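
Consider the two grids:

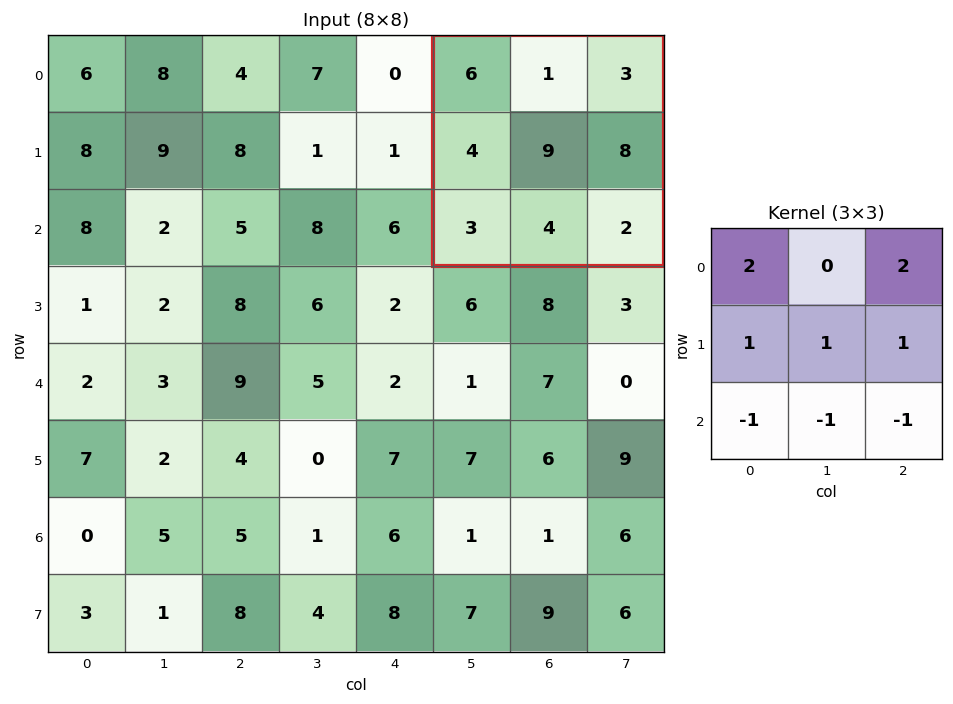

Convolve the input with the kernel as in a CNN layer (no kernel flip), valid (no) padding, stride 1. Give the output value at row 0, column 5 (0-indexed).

30

The receptive field on the input at this output position is [6 1 3 / 4 9 8 / 3 4 2]. Elementwise product with the kernel and sum: 6·2 + 3·2 + 4·1 + 9·1 + 8·1 + 3·-1 + 4·-1 + 2·-1.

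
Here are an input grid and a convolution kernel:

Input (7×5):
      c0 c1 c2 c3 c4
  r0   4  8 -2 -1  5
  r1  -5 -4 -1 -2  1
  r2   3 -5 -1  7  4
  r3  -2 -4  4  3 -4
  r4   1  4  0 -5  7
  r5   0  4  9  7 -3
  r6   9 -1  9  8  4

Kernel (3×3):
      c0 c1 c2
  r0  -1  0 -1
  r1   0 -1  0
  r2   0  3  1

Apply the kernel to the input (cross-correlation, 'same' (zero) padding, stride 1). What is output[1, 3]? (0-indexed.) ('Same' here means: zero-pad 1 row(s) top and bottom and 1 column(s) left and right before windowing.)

24

The receptive field on the zero-padded input at this output position is [-2 -1 5 / -1 -2 1 / -1 7 4]. Elementwise product with the kernel and sum: -2·-1 + 5·-1 + -2·-1 + 7·3 + 4·1.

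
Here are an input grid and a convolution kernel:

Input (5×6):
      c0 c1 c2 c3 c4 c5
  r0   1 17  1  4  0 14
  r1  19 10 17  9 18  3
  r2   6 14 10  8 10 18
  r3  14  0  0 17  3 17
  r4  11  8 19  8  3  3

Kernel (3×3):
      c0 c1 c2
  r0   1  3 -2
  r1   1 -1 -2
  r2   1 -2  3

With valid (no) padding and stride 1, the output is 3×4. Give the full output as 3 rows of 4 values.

33 5 9 3
1 82 -35 81
94 -12 3 -7

Output[0,0]: The receptive field on the input at this output position is [1 17 1 / 19 10 17 / 6 14 10]. Elementwise product with the kernel and sum: 1·1 + 17·3 + 1·-2 + 19·1 + 10·-1 + 17·-2 + 6·1 + 14·-2 + 10·3.
Output[0,1]: The receptive field on the input at this output position is [17 1 4 / 10 17 9 / 14 10 8]. Elementwise product with the kernel and sum: 17·1 + 1·3 + 4·-2 + 10·1 + 17·-1 + 9·-2 + 14·1 + 10·-2 + 8·3.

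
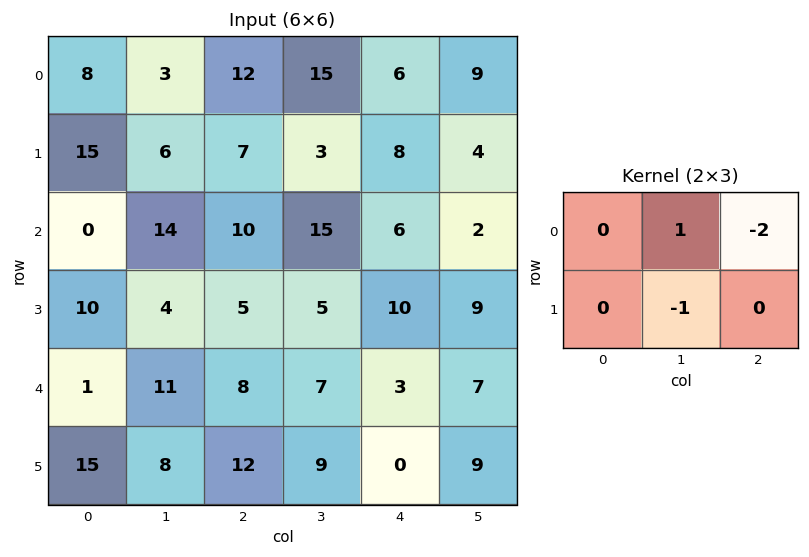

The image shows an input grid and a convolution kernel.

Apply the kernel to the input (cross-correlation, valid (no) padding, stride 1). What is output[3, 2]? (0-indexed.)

-22

The receptive field on the input at this output position is [5 5 10 / 8 7 3]. Elementwise product with the kernel and sum: 5·1 + 10·-2 + 7·-1.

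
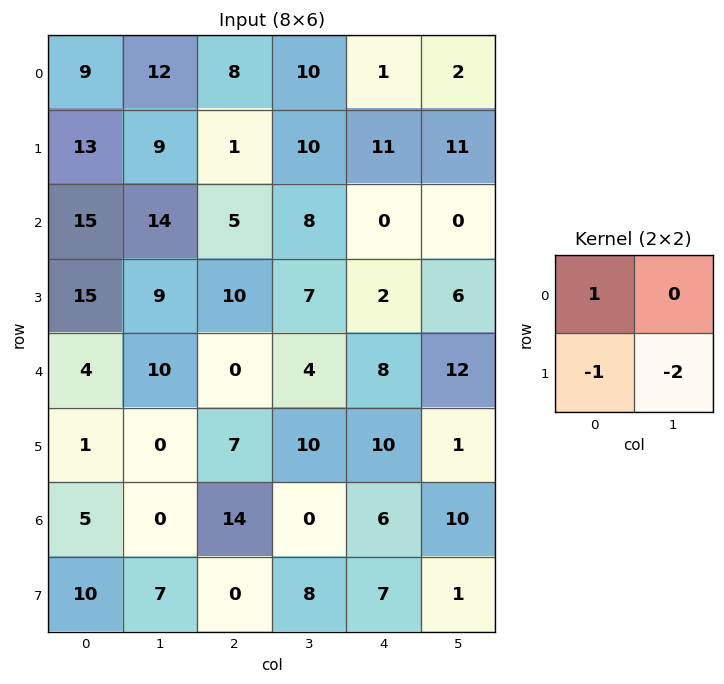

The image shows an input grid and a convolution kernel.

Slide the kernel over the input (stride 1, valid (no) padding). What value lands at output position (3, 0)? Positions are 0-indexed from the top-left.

The receptive field on the input at this output position is [15 9 / 4 10]. Elementwise product with the kernel and sum: 15·1 + 4·-1 + 10·-2.

-9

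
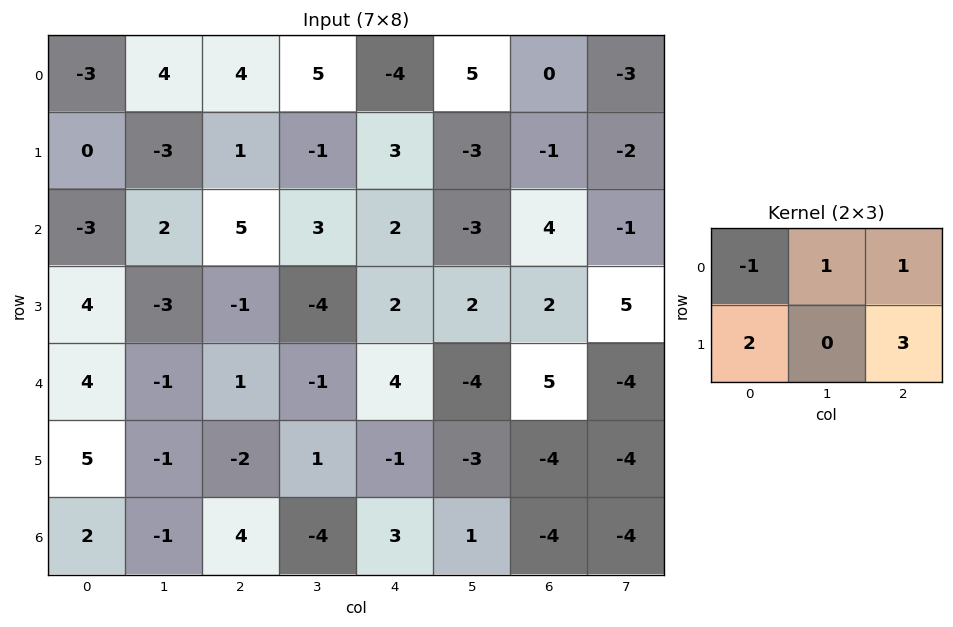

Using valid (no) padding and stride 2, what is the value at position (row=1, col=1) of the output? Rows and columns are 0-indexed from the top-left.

4

The receptive field on the input at this output position is [5 3 2 / -1 -4 2]. Elementwise product with the kernel and sum: 5·-1 + 3·1 + 2·1 + -1·2 + 2·3.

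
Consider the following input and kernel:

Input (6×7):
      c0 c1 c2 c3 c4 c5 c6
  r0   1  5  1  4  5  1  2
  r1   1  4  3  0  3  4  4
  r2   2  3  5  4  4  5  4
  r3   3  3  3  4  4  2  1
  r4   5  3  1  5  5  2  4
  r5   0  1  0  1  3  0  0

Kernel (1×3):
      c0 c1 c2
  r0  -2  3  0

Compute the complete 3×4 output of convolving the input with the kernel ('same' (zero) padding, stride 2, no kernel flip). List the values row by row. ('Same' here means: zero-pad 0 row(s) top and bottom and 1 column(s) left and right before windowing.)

Output[0,0]: The receptive field on the zero-padded input at this output position is [0 1 5]. Elementwise product with the kernel and sum: 0·-2 + 1·3.
Output[0,1]: The receptive field on the zero-padded input at this output position is [5 1 4]. Elementwise product with the kernel and sum: 5·-2 + 1·3.

3 -7 7 4
6 9 4 2
15 -3 5 8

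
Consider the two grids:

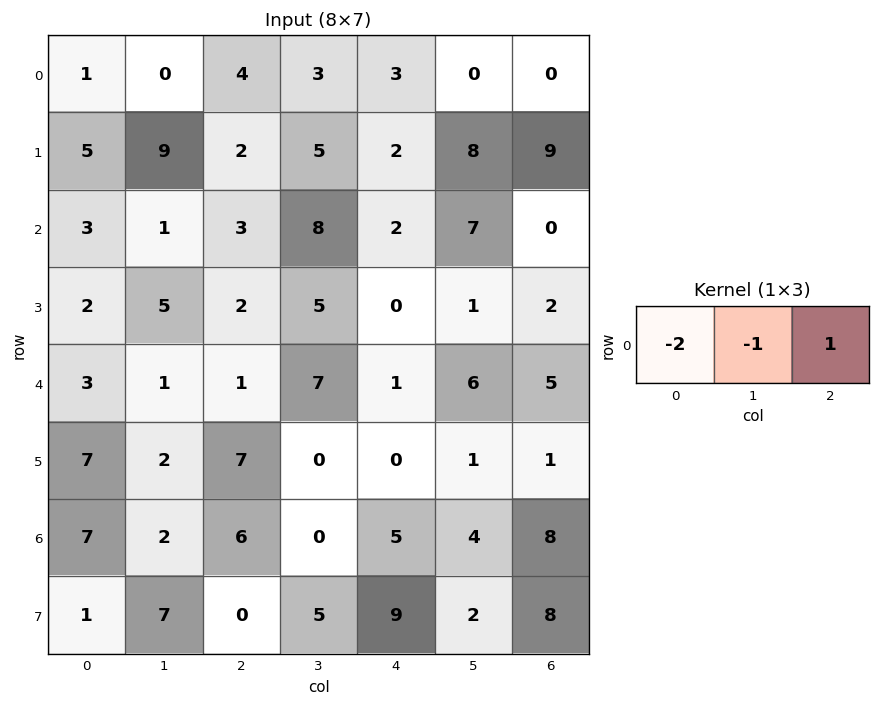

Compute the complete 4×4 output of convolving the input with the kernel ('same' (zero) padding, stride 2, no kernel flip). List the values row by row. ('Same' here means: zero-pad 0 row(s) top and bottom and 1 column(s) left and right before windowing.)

-1 -1 -9 0
-2 3 -11 -14
-2 4 -9 -17
-5 -10 -1 -16

Output[0,0]: The receptive field on the zero-padded input at this output position is [0 1 0]. Elementwise product with the kernel and sum: 0·-2 + 1·-1 + 0·1.
Output[0,1]: The receptive field on the zero-padded input at this output position is [0 4 3]. Elementwise product with the kernel and sum: 0·-2 + 4·-1 + 3·1.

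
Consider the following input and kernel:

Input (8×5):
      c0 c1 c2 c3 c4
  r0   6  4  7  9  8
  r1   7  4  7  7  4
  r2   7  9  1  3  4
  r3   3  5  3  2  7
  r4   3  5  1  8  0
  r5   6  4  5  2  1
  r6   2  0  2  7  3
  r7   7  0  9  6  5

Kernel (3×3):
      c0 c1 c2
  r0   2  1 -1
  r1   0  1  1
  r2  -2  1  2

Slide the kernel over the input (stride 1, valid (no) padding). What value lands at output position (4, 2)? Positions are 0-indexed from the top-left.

22

The receptive field on the input at this output position is [1 8 0 / 5 2 1 / 2 7 3]. Elementwise product with the kernel and sum: 1·2 + 8·1 + 0·-1 + 2·1 + 1·1 + 2·-2 + 7·1 + 3·2.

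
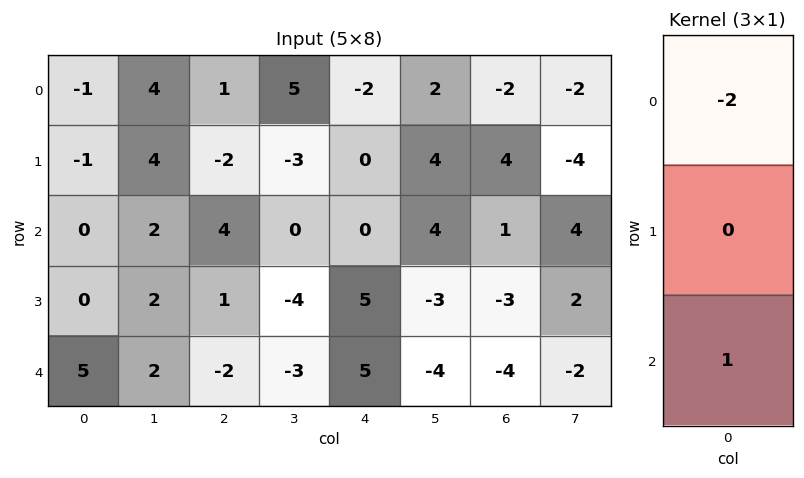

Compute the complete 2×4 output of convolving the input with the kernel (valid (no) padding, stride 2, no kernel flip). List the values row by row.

Output[0,0]: The receptive field on the input at this output position is [-1 / -1 / 0]. Elementwise product with the kernel and sum: -1·-2 + 0·1.

2 2 4 5
5 -10 5 -6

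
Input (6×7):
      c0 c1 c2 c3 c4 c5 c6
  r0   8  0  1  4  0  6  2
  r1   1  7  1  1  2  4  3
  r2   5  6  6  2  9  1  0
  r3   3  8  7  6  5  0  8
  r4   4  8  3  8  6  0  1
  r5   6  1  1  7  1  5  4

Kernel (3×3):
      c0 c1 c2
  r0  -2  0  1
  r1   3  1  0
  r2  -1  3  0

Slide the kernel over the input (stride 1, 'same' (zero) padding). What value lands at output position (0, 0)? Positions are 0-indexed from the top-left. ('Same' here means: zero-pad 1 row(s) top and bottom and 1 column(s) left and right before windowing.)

The receptive field on the zero-padded input at this output position is [0 0 0 / 0 8 0 / 0 1 7]. Elementwise product with the kernel and sum: 0·-2 + 0·1 + 0·3 + 8·1 + 0·-1 + 1·3.

11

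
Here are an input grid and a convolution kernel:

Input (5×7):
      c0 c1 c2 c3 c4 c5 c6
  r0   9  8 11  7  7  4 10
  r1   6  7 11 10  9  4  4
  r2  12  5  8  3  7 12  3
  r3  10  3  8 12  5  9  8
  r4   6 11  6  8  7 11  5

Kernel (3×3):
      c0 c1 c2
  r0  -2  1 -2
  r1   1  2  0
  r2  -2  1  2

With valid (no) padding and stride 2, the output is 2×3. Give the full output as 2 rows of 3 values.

-15 3 -9
-8 15 22

Output[0,0]: The receptive field on the input at this output position is [9 8 11 / 6 7 11 / 12 5 8]. Elementwise product with the kernel and sum: 9·-2 + 8·1 + 11·-2 + 6·1 + 7·2 + 12·-2 + 5·1 + 8·2.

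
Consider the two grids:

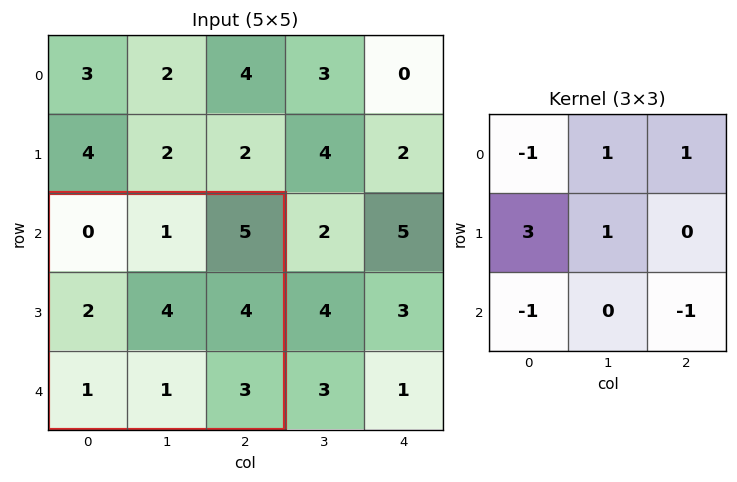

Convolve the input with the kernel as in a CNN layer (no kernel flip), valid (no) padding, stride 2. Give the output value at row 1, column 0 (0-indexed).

The receptive field on the input at this output position is [0 1 5 / 2 4 4 / 1 1 3]. Elementwise product with the kernel and sum: 0·-1 + 1·1 + 5·1 + 2·3 + 4·1 + 1·-1 + 3·-1.

12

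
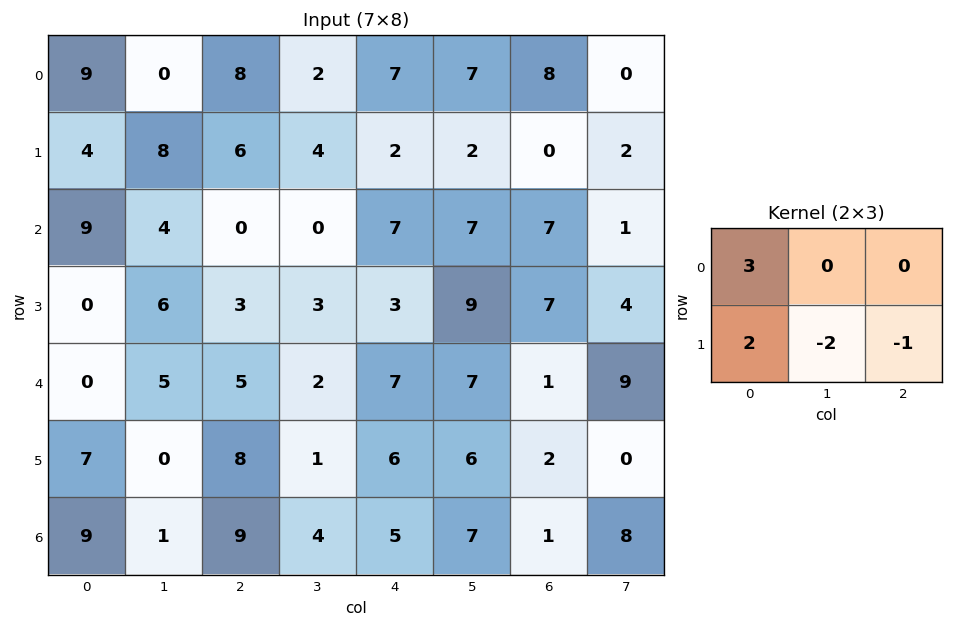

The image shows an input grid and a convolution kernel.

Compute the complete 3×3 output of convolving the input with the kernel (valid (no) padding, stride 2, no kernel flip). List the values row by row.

Output[0,0]: The receptive field on the input at this output position is [9 0 8 / 4 8 6]. Elementwise product with the kernel and sum: 9·3 + 4·2 + 8·-2 + 6·-1.

13 26 21
12 -3 2
6 23 19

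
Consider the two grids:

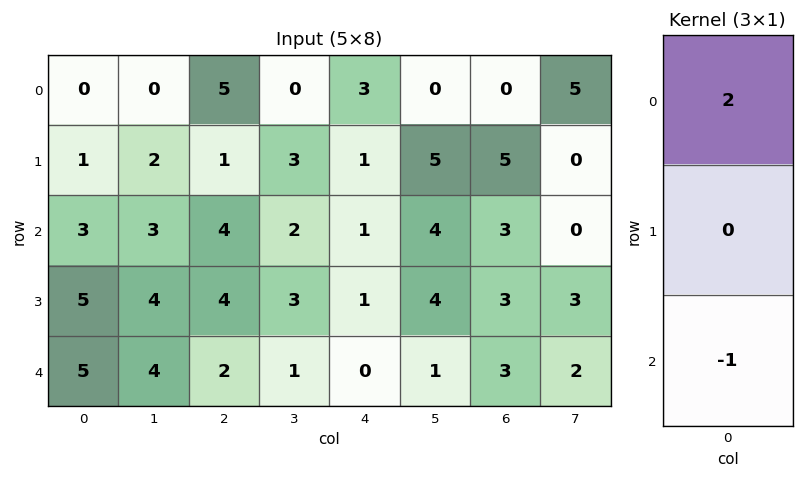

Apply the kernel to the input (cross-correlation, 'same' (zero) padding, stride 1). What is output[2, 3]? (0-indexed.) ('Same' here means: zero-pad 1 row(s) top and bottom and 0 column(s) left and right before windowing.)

3

The receptive field on the zero-padded input at this output position is [3 / 2 / 3]. Elementwise product with the kernel and sum: 3·2 + 3·-1.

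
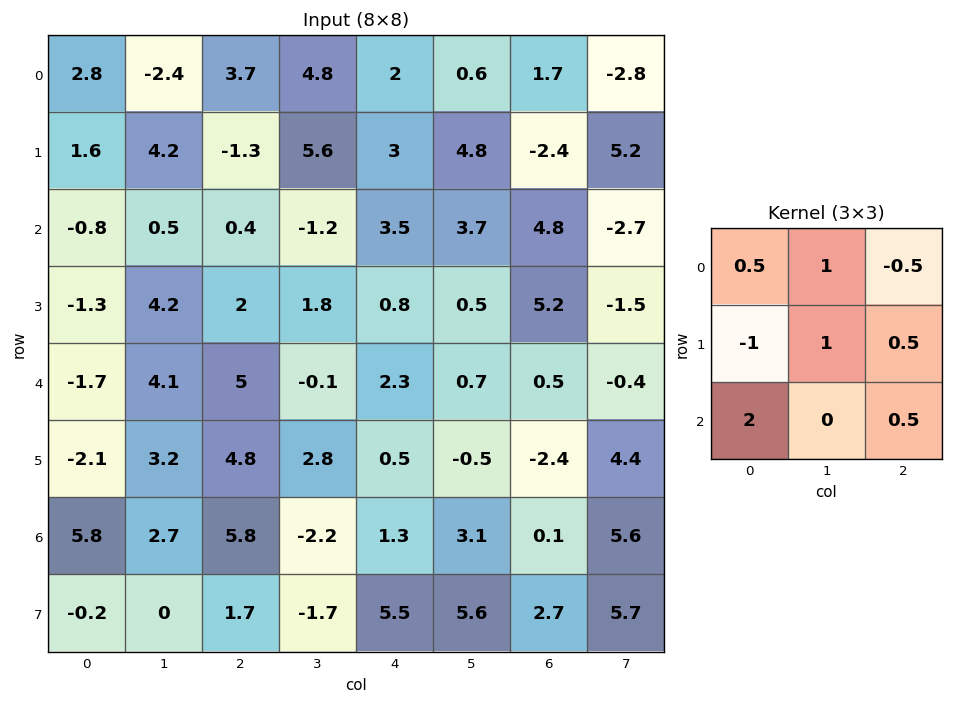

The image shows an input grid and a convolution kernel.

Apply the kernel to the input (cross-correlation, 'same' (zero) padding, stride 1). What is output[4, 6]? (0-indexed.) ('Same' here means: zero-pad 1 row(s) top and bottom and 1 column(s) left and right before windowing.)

7

The receptive field on the zero-padded input at this output position is [0.5 5.2 -1.5 / 0.7 0.5 -0.4 / -0.5 -2.4 4.4]. Elementwise product with the kernel and sum: 0.5·0.5 + 5.2·1 + -1.5·-0.5 + 0.7·-1 + 0.5·1 + -0.4·0.5 + -0.5·2 + 4.4·0.5.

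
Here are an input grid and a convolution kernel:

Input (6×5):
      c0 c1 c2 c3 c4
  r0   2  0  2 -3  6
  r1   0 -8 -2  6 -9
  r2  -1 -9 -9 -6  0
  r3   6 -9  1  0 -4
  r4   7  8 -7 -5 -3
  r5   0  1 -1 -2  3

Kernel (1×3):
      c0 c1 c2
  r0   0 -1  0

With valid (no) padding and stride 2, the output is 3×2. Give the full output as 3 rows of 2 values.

Output[0,0]: The receptive field on the input at this output position is [2 0 2]. Elementwise product with the kernel and sum: 0·-1.
Output[0,1]: The receptive field on the input at this output position is [2 -3 6]. Elementwise product with the kernel and sum: -3·-1.

0 3
9 6
-8 5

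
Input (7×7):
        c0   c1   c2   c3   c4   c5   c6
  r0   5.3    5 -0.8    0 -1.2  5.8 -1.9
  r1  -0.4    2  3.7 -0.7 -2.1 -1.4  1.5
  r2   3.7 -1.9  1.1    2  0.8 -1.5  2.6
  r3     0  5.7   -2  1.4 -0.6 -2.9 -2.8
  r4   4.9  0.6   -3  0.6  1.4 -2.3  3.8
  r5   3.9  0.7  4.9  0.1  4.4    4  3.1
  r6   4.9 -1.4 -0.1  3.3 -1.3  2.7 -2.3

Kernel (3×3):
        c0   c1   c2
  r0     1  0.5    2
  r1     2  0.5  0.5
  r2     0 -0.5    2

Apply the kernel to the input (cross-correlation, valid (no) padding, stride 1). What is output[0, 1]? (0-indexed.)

The receptive field on the input at this output position is [5 -0.8 0 / 2 3.7 -0.7 / -1.9 1.1 2]. Elementwise product with the kernel and sum: 5·1 + -0.8·0.5 + 0·2 + 2·2 + 3.7·0.5 + -0.7·0.5 + 1.1·-0.5 + 2·2.

13.55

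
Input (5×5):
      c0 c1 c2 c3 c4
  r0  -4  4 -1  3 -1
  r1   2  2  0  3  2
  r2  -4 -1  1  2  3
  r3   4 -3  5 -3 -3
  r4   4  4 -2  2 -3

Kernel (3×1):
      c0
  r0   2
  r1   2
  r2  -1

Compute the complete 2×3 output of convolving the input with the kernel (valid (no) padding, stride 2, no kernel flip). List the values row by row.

Output[0,0]: The receptive field on the input at this output position is [-4 / 2 / -4]. Elementwise product with the kernel and sum: -4·2 + 2·2 + -4·-1.
Output[0,1]: The receptive field on the input at this output position is [-1 / 0 / 1]. Elementwise product with the kernel and sum: -1·2 + 0·2 + 1·-1.

0 -3 -1
-4 14 3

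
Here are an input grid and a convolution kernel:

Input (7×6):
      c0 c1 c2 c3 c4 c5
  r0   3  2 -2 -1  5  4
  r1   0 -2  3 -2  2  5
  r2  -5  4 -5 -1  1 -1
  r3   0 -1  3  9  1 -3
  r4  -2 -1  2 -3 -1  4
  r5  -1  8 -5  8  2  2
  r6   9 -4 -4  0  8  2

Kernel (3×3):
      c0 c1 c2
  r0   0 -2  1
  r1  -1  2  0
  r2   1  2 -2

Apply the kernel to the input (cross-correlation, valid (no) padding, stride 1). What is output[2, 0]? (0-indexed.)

-23

The receptive field on the input at this output position is [-5 4 -5 / 0 -1 3 / -2 -1 2]. Elementwise product with the kernel and sum: 4·-2 + -5·1 + 0·-1 + -1·2 + -2·1 + -1·2 + 2·-2.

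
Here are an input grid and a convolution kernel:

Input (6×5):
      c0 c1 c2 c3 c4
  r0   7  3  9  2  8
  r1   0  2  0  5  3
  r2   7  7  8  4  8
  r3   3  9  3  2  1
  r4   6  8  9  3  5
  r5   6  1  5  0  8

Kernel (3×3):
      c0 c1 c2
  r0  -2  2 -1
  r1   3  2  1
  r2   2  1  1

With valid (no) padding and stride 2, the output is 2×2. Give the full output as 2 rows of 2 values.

Output[0,0]: The receptive field on the input at this output position is [7 3 9 / 0 2 0 / 7 7 8]. Elementwise product with the kernel and sum: 7·-2 + 3·2 + 9·-1 + 0·3 + 2·2 + 0·1 + 7·2 + 7·1 + 8·1.

16 19
51 24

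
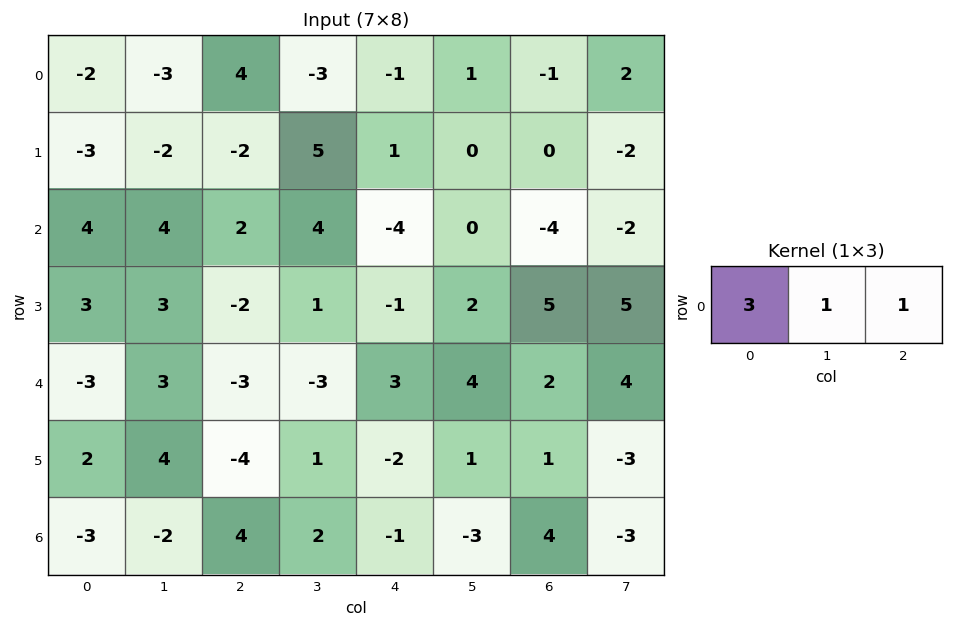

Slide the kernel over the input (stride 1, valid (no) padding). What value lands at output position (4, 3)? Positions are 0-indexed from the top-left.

-2

The receptive field on the input at this output position is [-3 3 4]. Elementwise product with the kernel and sum: -3·3 + 3·1 + 4·1.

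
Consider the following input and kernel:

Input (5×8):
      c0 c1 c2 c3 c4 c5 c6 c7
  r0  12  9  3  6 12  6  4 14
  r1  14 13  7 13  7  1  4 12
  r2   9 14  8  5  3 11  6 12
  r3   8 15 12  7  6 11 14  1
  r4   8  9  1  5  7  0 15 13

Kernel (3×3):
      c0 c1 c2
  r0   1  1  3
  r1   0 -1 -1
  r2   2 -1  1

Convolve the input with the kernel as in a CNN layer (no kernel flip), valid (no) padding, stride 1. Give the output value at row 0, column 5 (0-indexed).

64

The receptive field on the input at this output position is [6 4 14 / 1 4 12 / 11 6 12]. Elementwise product with the kernel and sum: 6·1 + 4·1 + 14·3 + 4·-1 + 12·-1 + 11·2 + 6·-1 + 12·1.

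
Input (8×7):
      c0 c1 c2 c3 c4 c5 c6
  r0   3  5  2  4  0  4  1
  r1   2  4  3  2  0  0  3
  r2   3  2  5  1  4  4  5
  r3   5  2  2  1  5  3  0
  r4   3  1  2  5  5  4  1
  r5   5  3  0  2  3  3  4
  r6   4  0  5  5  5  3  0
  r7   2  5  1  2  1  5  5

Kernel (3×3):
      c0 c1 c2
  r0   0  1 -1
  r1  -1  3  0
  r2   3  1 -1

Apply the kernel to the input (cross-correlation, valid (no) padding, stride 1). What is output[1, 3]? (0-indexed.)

16

The receptive field on the input at this output position is [2 0 0 / 1 4 4 / 1 5 3]. Elementwise product with the kernel and sum: 0·1 + 0·-1 + 1·-1 + 4·3 + 1·3 + 5·1 + 3·-1.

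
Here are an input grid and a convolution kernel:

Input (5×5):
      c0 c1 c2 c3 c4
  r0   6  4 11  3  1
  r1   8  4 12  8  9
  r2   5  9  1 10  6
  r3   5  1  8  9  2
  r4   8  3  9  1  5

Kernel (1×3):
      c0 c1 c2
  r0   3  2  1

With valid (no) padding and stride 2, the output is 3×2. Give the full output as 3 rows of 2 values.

37 40
34 29
39 34

Output[0,0]: The receptive field on the input at this output position is [6 4 11]. Elementwise product with the kernel and sum: 6·3 + 4·2 + 11·1.
Output[0,1]: The receptive field on the input at this output position is [11 3 1]. Elementwise product with the kernel and sum: 11·3 + 3·2 + 1·1.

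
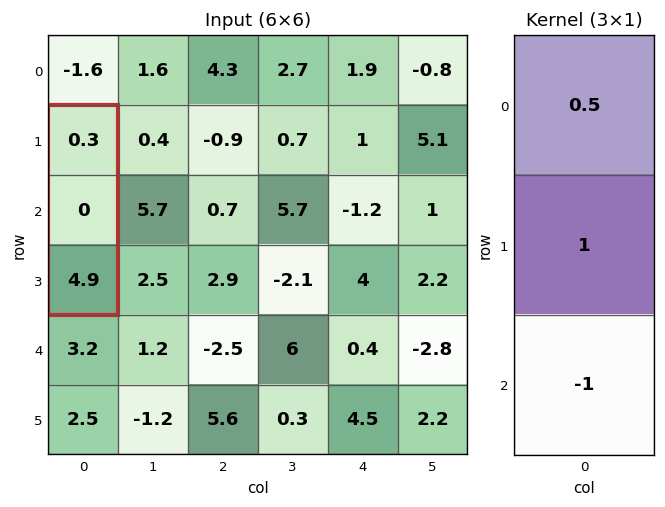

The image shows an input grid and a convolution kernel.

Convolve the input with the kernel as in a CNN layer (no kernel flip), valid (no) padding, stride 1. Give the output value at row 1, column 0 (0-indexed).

The receptive field on the input at this output position is [0.3 / 0 / 4.9]. Elementwise product with the kernel and sum: 0.3·0.5 + 0·1 + 4.9·-1.

-4.75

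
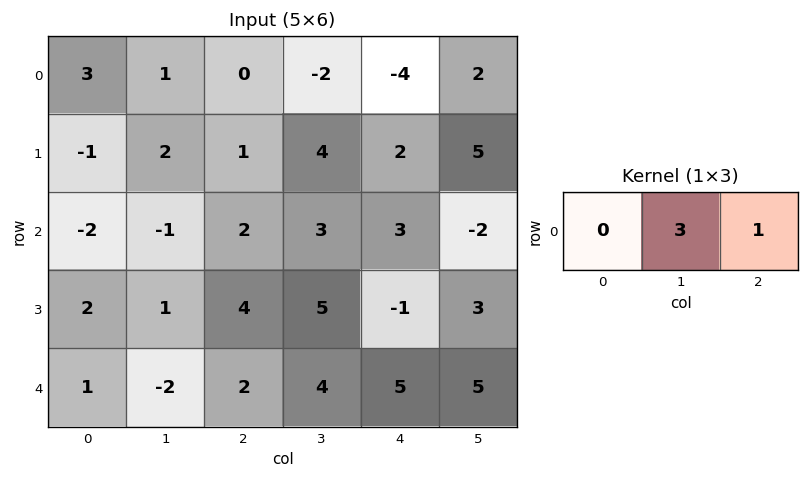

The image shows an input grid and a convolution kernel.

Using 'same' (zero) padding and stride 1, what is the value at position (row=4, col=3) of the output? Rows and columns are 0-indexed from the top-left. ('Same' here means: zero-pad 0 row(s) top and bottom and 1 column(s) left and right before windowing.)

The receptive field on the zero-padded input at this output position is [2 4 5]. Elementwise product with the kernel and sum: 4·3 + 5·1.

17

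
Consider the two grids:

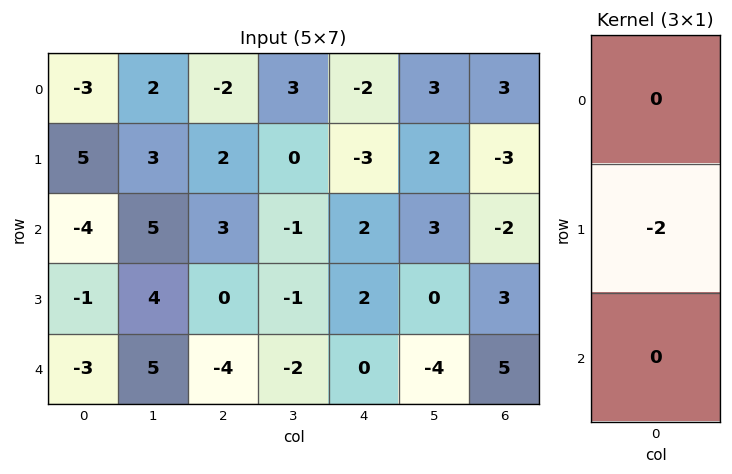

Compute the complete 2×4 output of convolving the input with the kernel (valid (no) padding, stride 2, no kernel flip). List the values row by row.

-10 -4 6 6
2 0 -4 -6

Output[0,0]: The receptive field on the input at this output position is [-3 / 5 / -4]. Elementwise product with the kernel and sum: 5·-2.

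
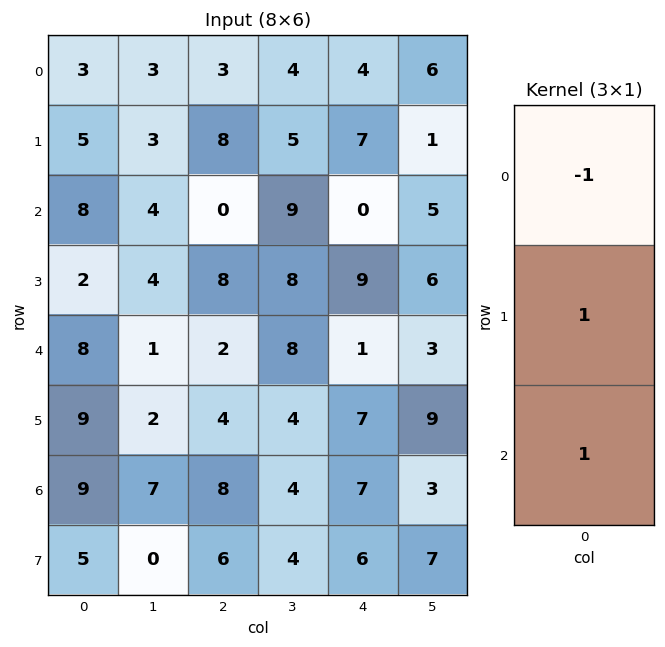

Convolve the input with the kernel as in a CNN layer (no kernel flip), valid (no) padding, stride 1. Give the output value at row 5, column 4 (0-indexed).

The receptive field on the input at this output position is [7 / 7 / 6]. Elementwise product with the kernel and sum: 7·-1 + 7·1 + 6·1.

6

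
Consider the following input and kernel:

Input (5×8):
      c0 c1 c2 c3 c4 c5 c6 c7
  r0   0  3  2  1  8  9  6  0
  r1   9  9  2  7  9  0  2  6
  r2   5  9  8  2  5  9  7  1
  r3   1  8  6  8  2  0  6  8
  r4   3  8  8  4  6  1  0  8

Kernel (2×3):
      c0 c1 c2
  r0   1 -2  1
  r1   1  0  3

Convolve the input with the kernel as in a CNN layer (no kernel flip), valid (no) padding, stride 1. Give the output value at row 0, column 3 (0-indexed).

1

The receptive field on the input at this output position is [1 8 9 / 7 9 0]. Elementwise product with the kernel and sum: 1·1 + 8·-2 + 9·1 + 7·1 + 0·3.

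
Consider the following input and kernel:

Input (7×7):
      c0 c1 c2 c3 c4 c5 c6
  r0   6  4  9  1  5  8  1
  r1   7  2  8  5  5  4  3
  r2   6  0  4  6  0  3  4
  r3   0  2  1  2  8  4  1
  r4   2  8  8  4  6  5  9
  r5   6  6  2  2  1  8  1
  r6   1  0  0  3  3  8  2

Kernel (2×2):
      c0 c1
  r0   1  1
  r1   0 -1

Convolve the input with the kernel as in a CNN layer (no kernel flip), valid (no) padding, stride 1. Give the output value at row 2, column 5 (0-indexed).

6

The receptive field on the input at this output position is [3 4 / 4 1]. Elementwise product with the kernel and sum: 3·1 + 4·1 + 1·-1.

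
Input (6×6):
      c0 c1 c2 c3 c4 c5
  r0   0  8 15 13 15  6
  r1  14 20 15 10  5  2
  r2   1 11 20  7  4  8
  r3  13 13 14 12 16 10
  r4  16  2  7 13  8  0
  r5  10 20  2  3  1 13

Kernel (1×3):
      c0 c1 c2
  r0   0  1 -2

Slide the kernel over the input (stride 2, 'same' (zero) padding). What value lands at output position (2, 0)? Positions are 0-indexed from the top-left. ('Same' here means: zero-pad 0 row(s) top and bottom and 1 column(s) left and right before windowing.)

12

The receptive field on the zero-padded input at this output position is [0 16 2]. Elementwise product with the kernel and sum: 16·1 + 2·-2.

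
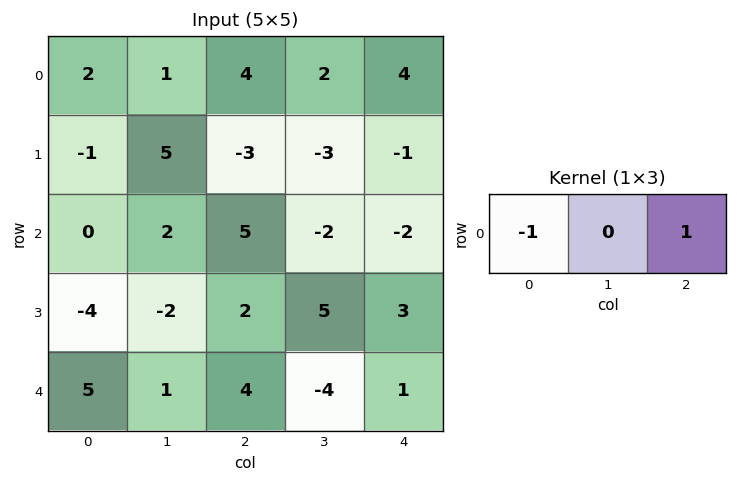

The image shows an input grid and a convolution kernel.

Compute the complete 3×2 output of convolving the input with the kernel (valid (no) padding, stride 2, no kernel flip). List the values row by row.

2 0
5 -7
-1 -3

Output[0,0]: The receptive field on the input at this output position is [2 1 4]. Elementwise product with the kernel and sum: 2·-1 + 4·1.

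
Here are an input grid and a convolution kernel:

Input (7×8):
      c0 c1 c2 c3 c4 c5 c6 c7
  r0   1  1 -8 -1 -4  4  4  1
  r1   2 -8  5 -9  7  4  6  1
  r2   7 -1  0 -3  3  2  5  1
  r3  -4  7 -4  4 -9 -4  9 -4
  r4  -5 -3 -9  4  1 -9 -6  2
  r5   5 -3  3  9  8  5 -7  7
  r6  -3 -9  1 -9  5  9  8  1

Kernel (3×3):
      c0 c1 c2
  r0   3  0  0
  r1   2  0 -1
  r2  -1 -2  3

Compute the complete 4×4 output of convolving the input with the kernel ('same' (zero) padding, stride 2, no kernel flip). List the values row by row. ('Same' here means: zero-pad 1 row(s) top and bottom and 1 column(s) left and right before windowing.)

Output[0,0]: The receptive field on the zero-padded input at this output position is [0 0 0 / 0 1 1 / 0 2 -8]. Elementwise product with the kernel and sum: 0·3 + 0·2 + 1·-1 + 0·-1 + 2·-2 + -8·3.

-29 -26 1 -6
30 -10 -33 -11
-16 35 19 -2
9 -18 0 32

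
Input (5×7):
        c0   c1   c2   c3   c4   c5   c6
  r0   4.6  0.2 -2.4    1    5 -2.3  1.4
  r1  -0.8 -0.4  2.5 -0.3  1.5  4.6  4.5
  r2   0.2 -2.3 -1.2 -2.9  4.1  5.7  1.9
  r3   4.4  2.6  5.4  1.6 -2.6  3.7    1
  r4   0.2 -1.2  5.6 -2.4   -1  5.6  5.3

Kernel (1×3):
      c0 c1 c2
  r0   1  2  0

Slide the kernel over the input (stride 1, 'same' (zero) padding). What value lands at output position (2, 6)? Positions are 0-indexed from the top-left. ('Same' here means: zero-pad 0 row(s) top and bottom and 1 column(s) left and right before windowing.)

9.5

The receptive field on the zero-padded input at this output position is [5.7 1.9 0]. Elementwise product with the kernel and sum: 5.7·1 + 1.9·2.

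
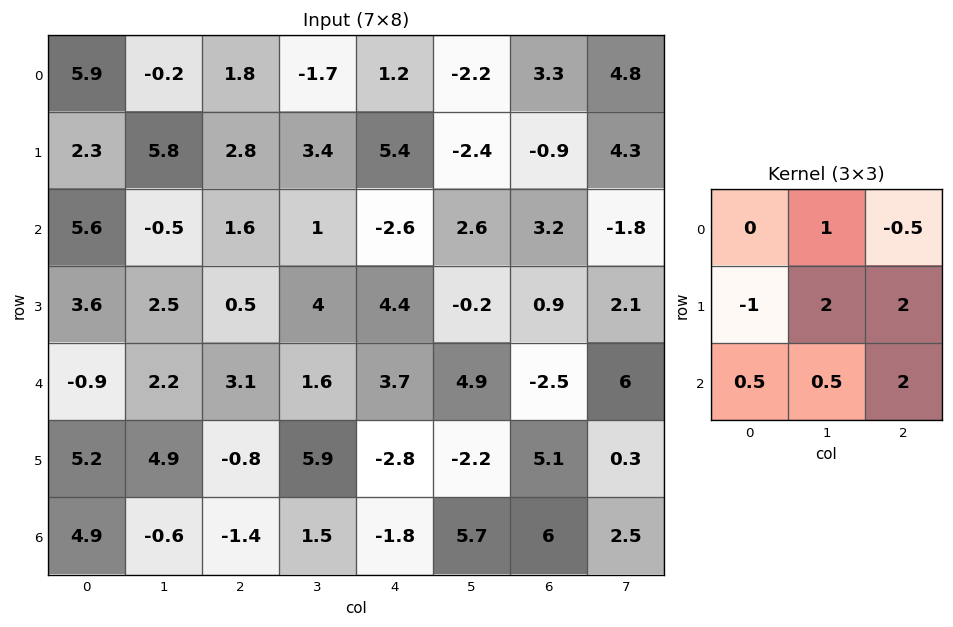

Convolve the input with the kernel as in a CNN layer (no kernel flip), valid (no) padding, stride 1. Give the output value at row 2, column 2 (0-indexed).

The receptive field on the input at this output position is [1.6 1 -2.6 / 0.5 4 4.4 / 3.1 1.6 3.7]. Elementwise product with the kernel and sum: 1·1 + -2.6·-0.5 + 0.5·-1 + 4·2 + 4.4·2 + 3.1·0.5 + 1.6·0.5 + 3.7·2.

28.35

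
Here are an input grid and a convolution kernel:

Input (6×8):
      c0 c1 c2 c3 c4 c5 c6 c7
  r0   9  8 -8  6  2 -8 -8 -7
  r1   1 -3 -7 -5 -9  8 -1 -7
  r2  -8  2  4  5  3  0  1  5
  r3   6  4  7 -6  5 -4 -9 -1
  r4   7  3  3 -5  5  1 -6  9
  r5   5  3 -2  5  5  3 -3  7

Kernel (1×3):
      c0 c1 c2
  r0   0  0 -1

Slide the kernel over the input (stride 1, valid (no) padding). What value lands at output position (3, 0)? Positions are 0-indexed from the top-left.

-7

The receptive field on the input at this output position is [6 4 7]. Elementwise product with the kernel and sum: 7·-1.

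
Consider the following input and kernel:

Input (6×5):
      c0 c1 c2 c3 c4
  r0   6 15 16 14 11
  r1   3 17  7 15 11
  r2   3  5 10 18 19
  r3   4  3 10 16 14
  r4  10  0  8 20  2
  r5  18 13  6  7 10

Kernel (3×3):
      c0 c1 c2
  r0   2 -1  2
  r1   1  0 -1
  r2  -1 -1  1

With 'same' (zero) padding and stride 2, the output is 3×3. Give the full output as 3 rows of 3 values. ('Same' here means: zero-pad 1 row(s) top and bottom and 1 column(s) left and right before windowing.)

-1 -8 -12
25 47 7
-3 -4 21

Output[0,0]: The receptive field on the zero-padded input at this output position is [0 0 0 / 0 6 15 / 0 3 17]. Elementwise product with the kernel and sum: 0·2 + 0·-1 + 0·2 + 0·1 + 15·-1 + 0·-1 + 3·-1 + 17·1.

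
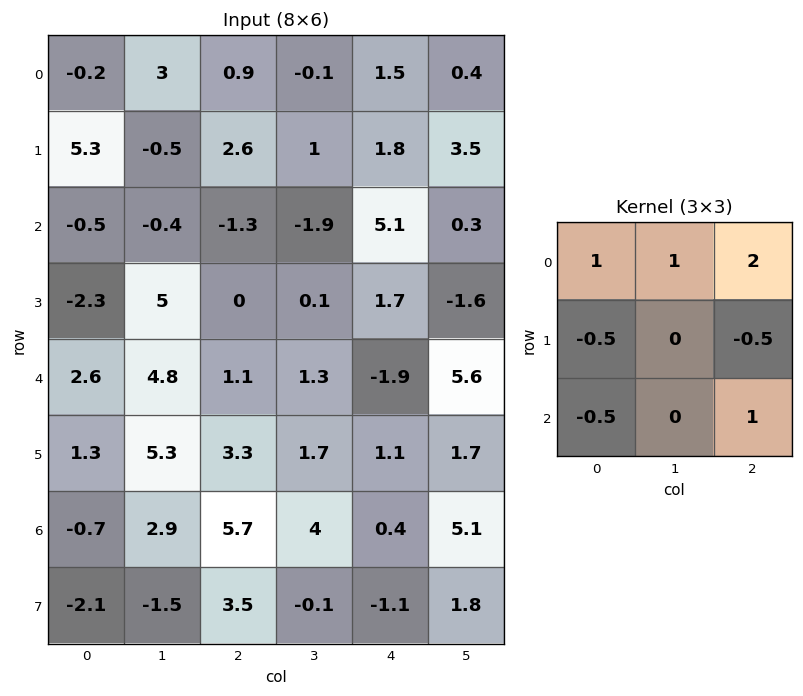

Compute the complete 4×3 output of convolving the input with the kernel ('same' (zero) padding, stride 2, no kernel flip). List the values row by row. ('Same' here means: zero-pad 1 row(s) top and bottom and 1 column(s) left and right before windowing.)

-2 -0.2 2.85
9.5 2.85 8.95
10.6 1.2 -4
8.95 9.2 3.5

Output[0,0]: The receptive field on the zero-padded input at this output position is [0 0 0 / 0 -0.2 3 / 0 5.3 -0.5]. Elementwise product with the kernel and sum: 0·1 + 0·1 + 0·2 + 0·-0.5 + 3·-0.5 + 0·-0.5 + -0.5·1.
Output[0,1]: The receptive field on the zero-padded input at this output position is [0 0 0 / 3 0.9 -0.1 / -0.5 2.6 1]. Elementwise product with the kernel and sum: 0·1 + 0·1 + 0·2 + 3·-0.5 + -0.1·-0.5 + -0.5·-0.5 + 1·1.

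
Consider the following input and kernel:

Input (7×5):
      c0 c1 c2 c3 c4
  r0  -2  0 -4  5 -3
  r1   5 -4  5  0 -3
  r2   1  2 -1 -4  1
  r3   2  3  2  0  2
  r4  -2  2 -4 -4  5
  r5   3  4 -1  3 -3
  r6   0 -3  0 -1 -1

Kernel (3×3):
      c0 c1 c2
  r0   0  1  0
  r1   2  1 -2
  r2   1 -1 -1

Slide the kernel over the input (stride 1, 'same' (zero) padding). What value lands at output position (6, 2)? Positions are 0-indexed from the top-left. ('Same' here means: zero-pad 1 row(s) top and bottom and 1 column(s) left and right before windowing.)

-5

The receptive field on the zero-padded input at this output position is [4 -1 3 / -3 0 -1 / 0 0 0]. Elementwise product with the kernel and sum: -1·1 + -3·2 + 0·1 + -1·-2 + 0·1 + 0·-1 + 0·-1.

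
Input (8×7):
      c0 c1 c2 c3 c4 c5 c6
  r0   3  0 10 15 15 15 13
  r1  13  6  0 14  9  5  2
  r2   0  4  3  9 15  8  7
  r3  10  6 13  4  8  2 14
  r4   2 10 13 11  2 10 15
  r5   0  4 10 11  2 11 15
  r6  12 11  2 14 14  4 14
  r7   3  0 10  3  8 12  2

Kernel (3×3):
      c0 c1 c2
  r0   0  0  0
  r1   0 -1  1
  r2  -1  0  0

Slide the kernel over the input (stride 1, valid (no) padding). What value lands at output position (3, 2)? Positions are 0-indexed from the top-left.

The receptive field on the input at this output position is [13 4 8 / 13 11 2 / 10 11 2]. Elementwise product with the kernel and sum: 11·-1 + 2·1 + 10·-1.

-19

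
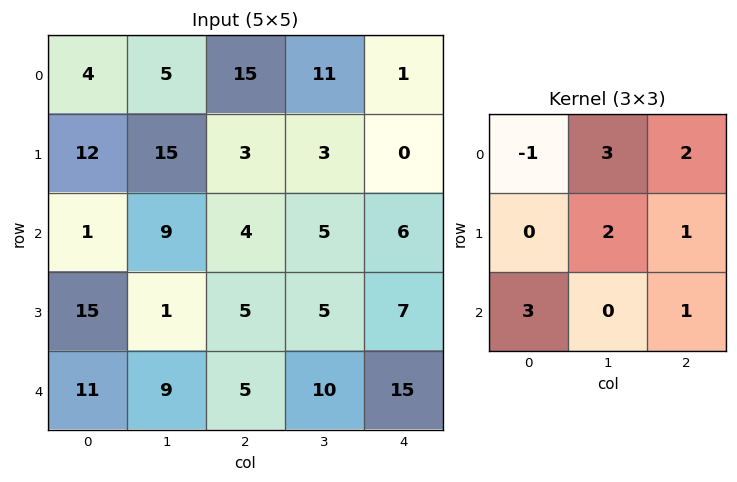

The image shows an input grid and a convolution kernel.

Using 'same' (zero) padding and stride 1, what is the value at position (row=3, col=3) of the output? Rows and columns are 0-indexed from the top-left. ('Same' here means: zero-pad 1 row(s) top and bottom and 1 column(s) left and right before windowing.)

70

The receptive field on the zero-padded input at this output position is [4 5 6 / 5 5 7 / 5 10 15]. Elementwise product with the kernel and sum: 4·-1 + 5·3 + 6·2 + 5·2 + 7·1 + 5·3 + 15·1.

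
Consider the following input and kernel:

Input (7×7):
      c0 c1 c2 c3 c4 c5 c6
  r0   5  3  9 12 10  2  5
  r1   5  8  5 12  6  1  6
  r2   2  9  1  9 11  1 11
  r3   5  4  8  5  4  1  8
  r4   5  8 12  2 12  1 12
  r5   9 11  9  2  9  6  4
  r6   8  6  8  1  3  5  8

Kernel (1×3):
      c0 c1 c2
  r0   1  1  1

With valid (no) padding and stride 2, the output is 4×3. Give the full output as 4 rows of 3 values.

Output[0,0]: The receptive field on the input at this output position is [5 3 9]. Elementwise product with the kernel and sum: 5·1 + 3·1 + 9·1.

17 31 17
12 21 23
25 26 25
22 12 16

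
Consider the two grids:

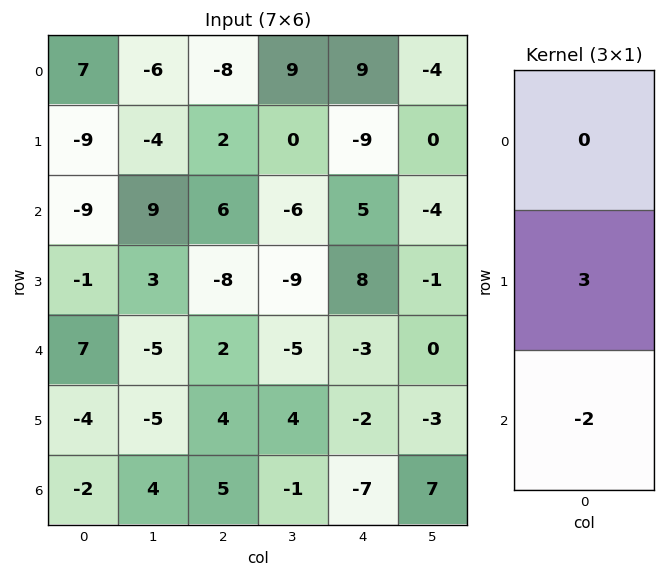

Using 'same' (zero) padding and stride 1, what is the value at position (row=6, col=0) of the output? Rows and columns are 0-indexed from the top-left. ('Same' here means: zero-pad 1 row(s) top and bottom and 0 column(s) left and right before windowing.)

The receptive field on the zero-padded input at this output position is [-4 / -2 / 0]. Elementwise product with the kernel and sum: -2·3 + 0·-2.

-6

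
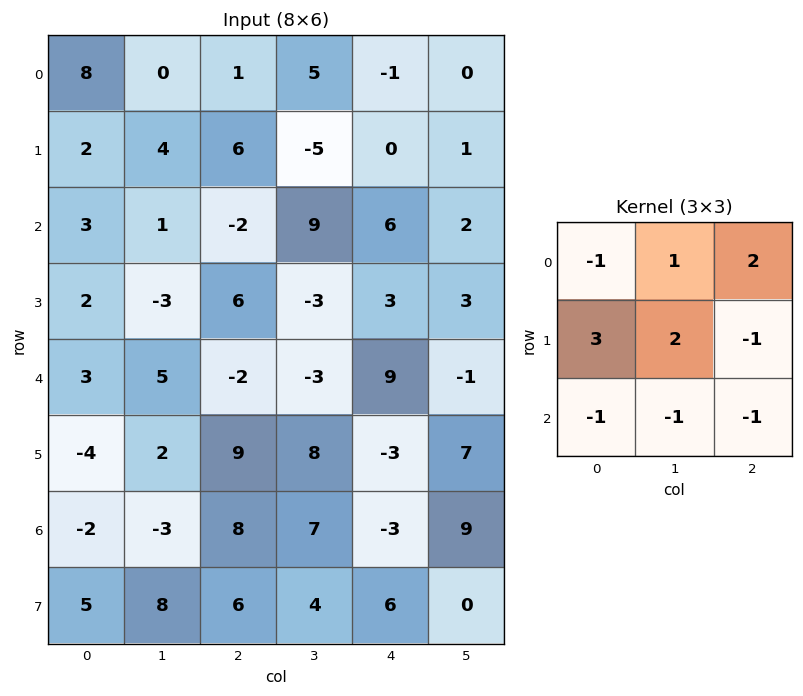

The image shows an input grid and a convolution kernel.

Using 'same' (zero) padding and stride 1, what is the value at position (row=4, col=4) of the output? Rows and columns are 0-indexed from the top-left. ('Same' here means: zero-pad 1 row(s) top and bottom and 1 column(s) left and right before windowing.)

10

The receptive field on the zero-padded input at this output position is [-3 3 3 / -3 9 -1 / 8 -3 7]. Elementwise product with the kernel and sum: -3·-1 + 3·1 + 3·2 + -3·3 + 9·2 + -1·-1 + 8·-1 + -3·-1 + 7·-1.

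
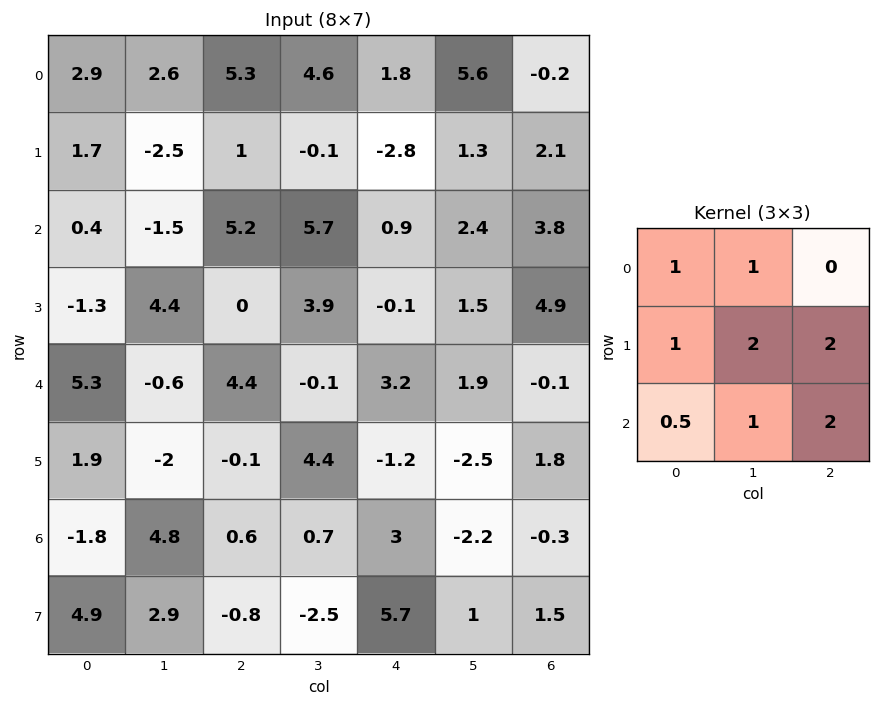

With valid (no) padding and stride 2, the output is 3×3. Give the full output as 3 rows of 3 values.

Output[0,0]: The receptive field on the input at this output position is [2.9 2.6 5.3 / 1.7 -2.5 1 / 0.4 -1.5 5.2]. Elementwise product with the kernel and sum: 2.9·1 + 2.6·1 + 1.7·1 + -2.5·2 + 1·2 + 0.4·0.5 + -1.5·1 + 5.2·2.
Output[0,1]: The receptive field on the input at this output position is [5.3 4.6 1.8 / 1 -0.1 -2.8 / 5.2 5.7 0.9]. Elementwise product with the kernel and sum: 5.3·1 + 4.6·1 + 1·1 + -0.1·2 + -2.8·2 + 5.2·0.5 + 5.7·1 + 0.9·2.

13.3 15.2 21.85
17.25 27 19.3
7.5 17.6 1.2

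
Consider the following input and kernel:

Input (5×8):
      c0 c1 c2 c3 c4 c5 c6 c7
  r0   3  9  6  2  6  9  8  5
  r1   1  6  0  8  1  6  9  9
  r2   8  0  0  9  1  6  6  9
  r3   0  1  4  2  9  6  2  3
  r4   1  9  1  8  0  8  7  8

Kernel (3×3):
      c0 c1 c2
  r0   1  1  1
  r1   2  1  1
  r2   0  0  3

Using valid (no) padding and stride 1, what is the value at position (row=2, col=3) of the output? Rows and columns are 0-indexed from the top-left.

The receptive field on the input at this output position is [9 1 6 / 2 9 6 / 8 0 8]. Elementwise product with the kernel and sum: 9·1 + 1·1 + 6·1 + 2·2 + 9·1 + 6·1 + 8·3.

59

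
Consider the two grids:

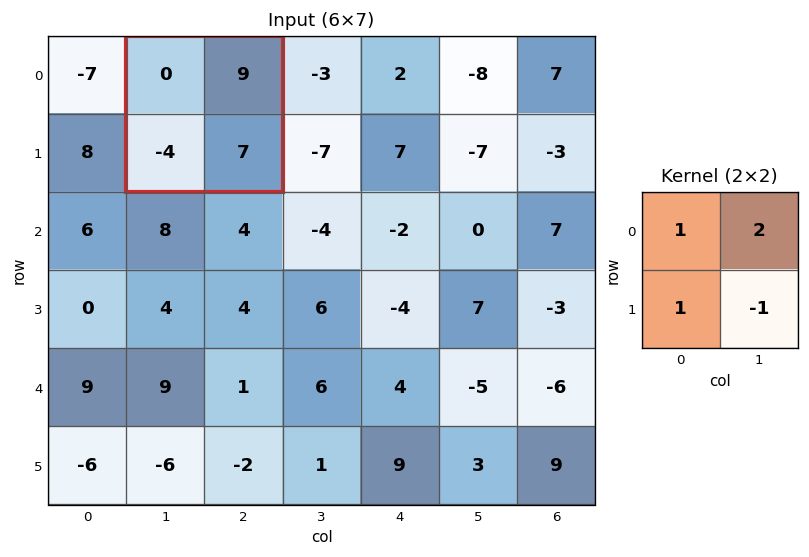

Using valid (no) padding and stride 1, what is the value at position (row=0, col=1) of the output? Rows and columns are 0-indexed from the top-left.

The receptive field on the input at this output position is [0 9 / -4 7]. Elementwise product with the kernel and sum: 0·1 + 9·2 + -4·1 + 7·-1.

7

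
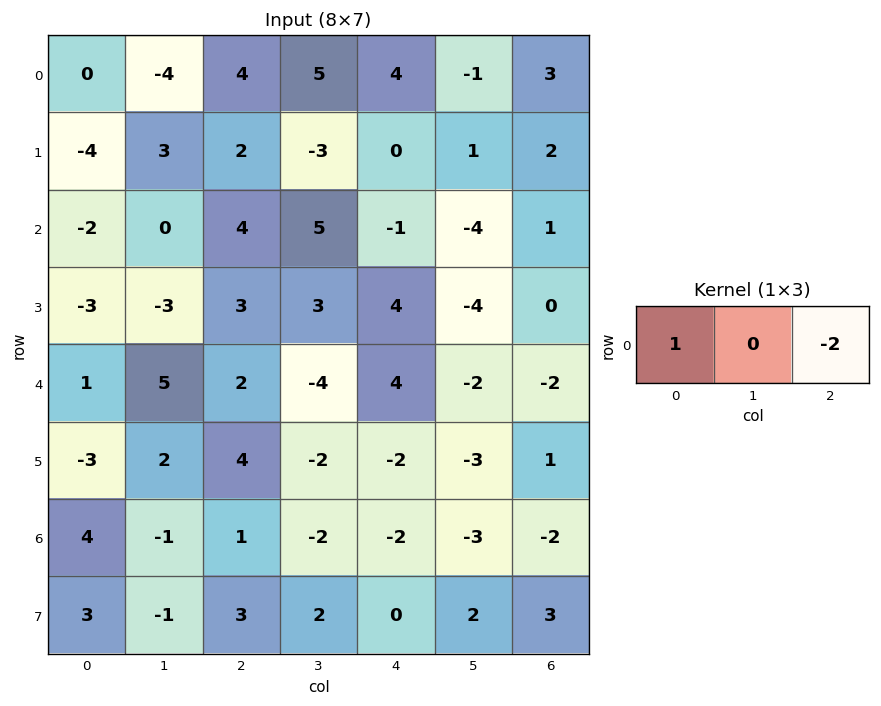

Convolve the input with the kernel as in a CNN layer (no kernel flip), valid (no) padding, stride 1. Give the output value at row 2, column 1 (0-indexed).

-10

The receptive field on the input at this output position is [0 4 5]. Elementwise product with the kernel and sum: 0·1 + 5·-2.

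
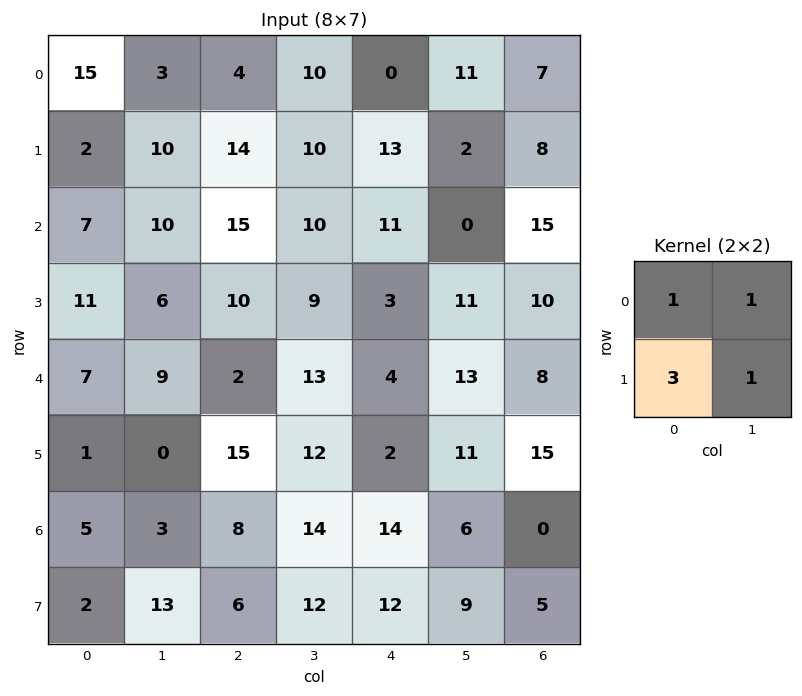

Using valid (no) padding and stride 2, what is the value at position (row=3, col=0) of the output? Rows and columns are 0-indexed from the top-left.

The receptive field on the input at this output position is [5 3 / 2 13]. Elementwise product with the kernel and sum: 5·1 + 3·1 + 2·3 + 13·1.

27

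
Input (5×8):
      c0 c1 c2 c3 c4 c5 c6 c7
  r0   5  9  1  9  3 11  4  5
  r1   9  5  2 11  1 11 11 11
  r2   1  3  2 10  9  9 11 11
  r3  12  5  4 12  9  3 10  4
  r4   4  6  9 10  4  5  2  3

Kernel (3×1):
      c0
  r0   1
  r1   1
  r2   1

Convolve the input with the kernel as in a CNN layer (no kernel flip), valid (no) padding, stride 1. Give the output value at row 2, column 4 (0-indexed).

22

The receptive field on the input at this output position is [9 / 9 / 4]. Elementwise product with the kernel and sum: 9·1 + 9·1 + 4·1.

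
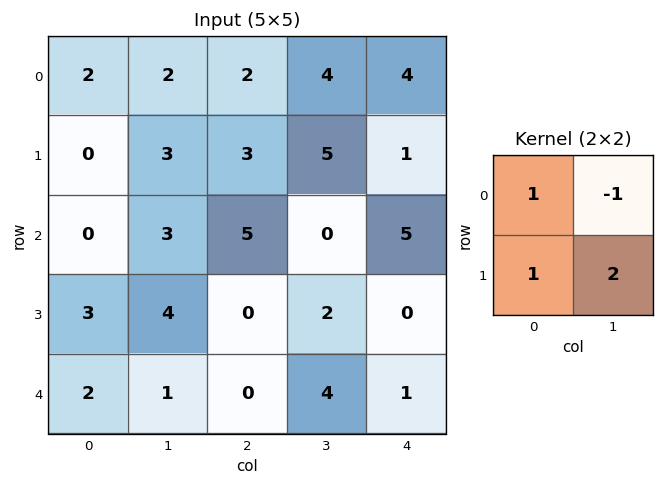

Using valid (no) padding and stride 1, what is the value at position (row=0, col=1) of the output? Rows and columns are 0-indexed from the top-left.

The receptive field on the input at this output position is [2 2 / 3 3]. Elementwise product with the kernel and sum: 2·1 + 2·-1 + 3·1 + 3·2.

9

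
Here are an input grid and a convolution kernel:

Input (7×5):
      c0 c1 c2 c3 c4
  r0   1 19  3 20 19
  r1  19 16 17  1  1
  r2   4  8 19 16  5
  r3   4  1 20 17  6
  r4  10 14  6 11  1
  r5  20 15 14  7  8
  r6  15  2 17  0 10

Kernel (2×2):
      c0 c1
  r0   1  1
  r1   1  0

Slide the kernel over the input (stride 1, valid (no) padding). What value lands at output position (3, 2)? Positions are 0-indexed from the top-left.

43

The receptive field on the input at this output position is [20 17 / 6 11]. Elementwise product with the kernel and sum: 20·1 + 17·1 + 6·1.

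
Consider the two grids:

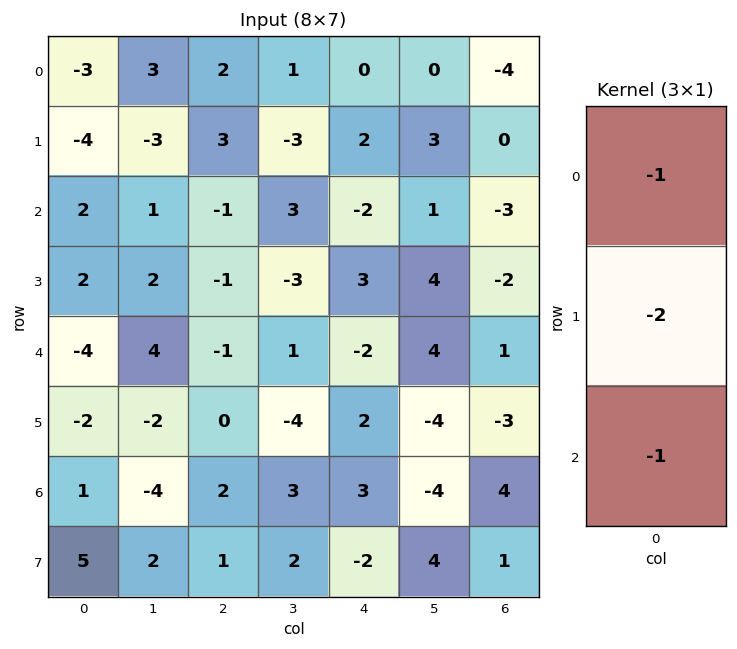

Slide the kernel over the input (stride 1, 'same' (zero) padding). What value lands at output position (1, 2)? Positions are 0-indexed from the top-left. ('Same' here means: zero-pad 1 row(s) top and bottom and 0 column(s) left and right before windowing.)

The receptive field on the zero-padded input at this output position is [2 / 3 / -1]. Elementwise product with the kernel and sum: 2·-1 + 3·-2 + -1·-1.

-7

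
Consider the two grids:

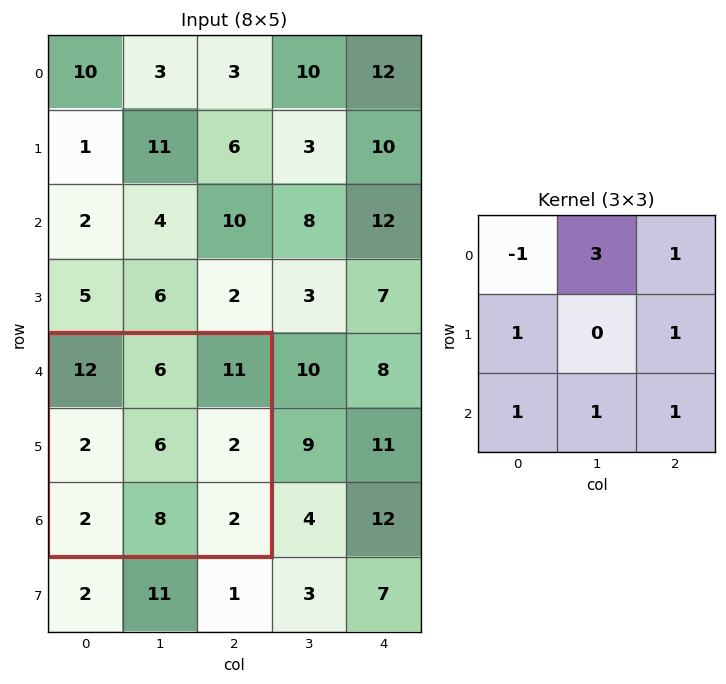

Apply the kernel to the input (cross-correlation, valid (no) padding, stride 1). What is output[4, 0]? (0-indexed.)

The receptive field on the input at this output position is [12 6 11 / 2 6 2 / 2 8 2]. Elementwise product with the kernel and sum: 12·-1 + 6·3 + 11·1 + 2·1 + 2·1 + 2·1 + 8·1 + 2·1.

33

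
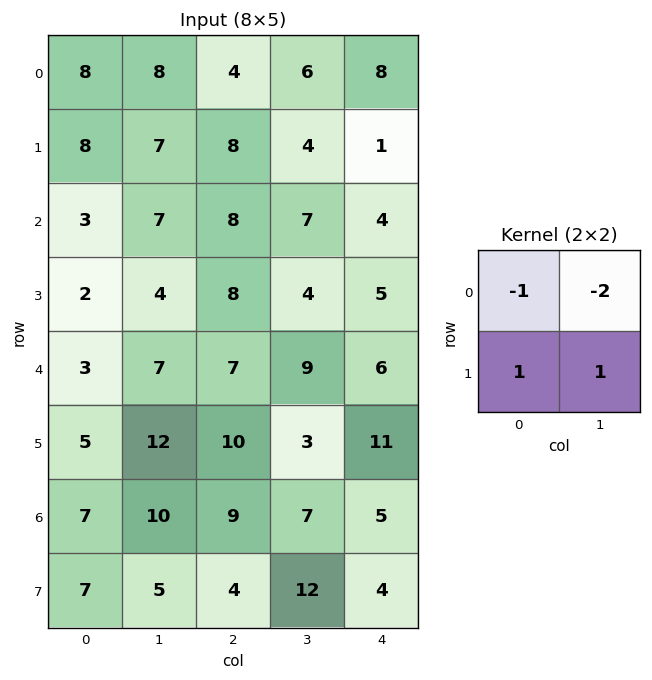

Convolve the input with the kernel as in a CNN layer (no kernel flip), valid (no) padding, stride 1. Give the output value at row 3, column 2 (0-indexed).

0

The receptive field on the input at this output position is [8 4 / 7 9]. Elementwise product with the kernel and sum: 8·-1 + 4·-2 + 7·1 + 9·1.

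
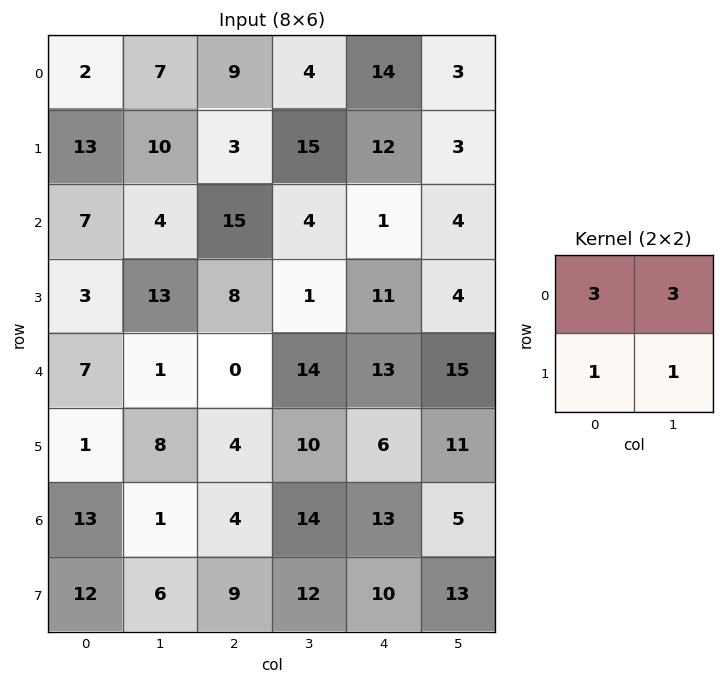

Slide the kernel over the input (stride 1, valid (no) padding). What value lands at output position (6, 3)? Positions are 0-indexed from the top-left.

The receptive field on the input at this output position is [14 13 / 12 10]. Elementwise product with the kernel and sum: 14·3 + 13·3 + 12·1 + 10·1.

103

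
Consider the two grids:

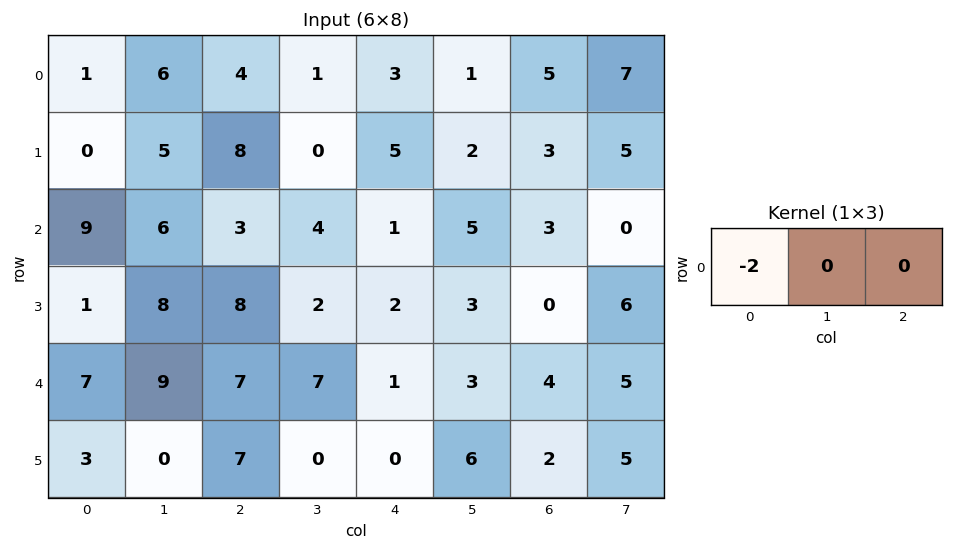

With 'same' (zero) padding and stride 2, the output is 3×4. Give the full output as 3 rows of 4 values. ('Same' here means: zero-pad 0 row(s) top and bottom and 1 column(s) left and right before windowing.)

0 -12 -2 -2
0 -12 -8 -10
0 -18 -14 -6

Output[0,0]: The receptive field on the zero-padded input at this output position is [0 1 6]. Elementwise product with the kernel and sum: 0·-2.
Output[0,1]: The receptive field on the zero-padded input at this output position is [6 4 1]. Elementwise product with the kernel and sum: 6·-2.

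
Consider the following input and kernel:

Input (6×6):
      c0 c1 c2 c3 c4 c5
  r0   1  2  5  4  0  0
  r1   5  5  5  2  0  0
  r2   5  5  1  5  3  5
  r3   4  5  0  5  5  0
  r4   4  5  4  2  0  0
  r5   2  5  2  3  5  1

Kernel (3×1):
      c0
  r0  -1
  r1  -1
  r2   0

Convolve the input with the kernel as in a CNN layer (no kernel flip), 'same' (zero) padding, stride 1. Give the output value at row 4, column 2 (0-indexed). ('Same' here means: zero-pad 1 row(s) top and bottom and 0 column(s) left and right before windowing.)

The receptive field on the zero-padded input at this output position is [0 / 4 / 2]. Elementwise product with the kernel and sum: 0·-1 + 4·-1.

-4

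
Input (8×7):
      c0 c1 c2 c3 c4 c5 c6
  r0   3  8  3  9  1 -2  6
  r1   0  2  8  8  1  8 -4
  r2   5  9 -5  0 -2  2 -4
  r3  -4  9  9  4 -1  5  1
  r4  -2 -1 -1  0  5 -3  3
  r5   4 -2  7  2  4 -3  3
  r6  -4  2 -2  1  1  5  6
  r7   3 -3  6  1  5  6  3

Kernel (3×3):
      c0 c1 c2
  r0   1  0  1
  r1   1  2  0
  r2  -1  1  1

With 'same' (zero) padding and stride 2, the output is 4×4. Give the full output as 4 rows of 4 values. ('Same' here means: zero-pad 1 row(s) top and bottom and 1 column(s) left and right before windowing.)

Output[0,0]: The receptive field on the zero-padded input at this output position is [0 0 0 / 0 3 8 / 0 0 2]. Elementwise product with the kernel and sum: 0·1 + 0·1 + 0·1 + 3·2 + 0·-1 + 0·1 + 2·1.

8 28 12 -2
17 13 12 -2
7 21 18 14
-10 8 12 11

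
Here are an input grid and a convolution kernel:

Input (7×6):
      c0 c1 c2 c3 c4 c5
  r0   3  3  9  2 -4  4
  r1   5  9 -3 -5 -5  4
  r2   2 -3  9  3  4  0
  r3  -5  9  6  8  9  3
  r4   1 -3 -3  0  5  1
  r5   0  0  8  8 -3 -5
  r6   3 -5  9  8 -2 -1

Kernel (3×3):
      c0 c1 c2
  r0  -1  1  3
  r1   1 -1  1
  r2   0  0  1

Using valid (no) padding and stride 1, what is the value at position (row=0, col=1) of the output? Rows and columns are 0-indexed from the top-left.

The receptive field on the input at this output position is [3 9 2 / 9 -3 -5 / -3 9 3]. Elementwise product with the kernel and sum: 3·-1 + 9·1 + 2·3 + 9·1 + -3·-1 + -5·1 + 3·1.

22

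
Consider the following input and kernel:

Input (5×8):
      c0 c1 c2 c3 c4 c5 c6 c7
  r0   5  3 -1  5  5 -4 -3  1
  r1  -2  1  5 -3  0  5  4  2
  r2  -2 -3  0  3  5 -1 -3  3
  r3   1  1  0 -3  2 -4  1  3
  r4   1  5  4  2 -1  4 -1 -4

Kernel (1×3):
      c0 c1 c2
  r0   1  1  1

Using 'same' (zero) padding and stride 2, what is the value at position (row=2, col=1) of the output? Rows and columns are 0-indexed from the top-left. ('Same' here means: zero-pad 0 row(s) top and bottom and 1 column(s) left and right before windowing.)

The receptive field on the zero-padded input at this output position is [5 4 2]. Elementwise product with the kernel and sum: 5·1 + 4·1 + 2·1.

11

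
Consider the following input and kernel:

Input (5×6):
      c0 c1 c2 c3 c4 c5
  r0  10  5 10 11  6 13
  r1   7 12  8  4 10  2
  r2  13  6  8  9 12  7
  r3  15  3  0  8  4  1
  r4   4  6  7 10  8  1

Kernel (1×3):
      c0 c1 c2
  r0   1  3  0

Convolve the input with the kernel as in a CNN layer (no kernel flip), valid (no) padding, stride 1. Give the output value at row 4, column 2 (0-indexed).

The receptive field on the input at this output position is [7 10 8]. Elementwise product with the kernel and sum: 7·1 + 10·3.

37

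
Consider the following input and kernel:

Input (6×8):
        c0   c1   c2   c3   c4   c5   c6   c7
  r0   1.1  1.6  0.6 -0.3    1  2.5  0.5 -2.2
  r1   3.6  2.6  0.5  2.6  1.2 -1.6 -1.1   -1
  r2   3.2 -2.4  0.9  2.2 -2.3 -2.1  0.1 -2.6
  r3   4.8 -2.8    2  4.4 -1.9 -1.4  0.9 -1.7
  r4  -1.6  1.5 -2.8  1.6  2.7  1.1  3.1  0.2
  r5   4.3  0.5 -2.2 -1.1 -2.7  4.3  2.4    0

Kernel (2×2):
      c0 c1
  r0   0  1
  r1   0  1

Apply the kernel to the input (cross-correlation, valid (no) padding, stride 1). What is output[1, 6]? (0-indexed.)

The receptive field on the input at this output position is [-1.1 -1 / 0.1 -2.6]. Elementwise product with the kernel and sum: -1·1 + -2.6·1.

-3.6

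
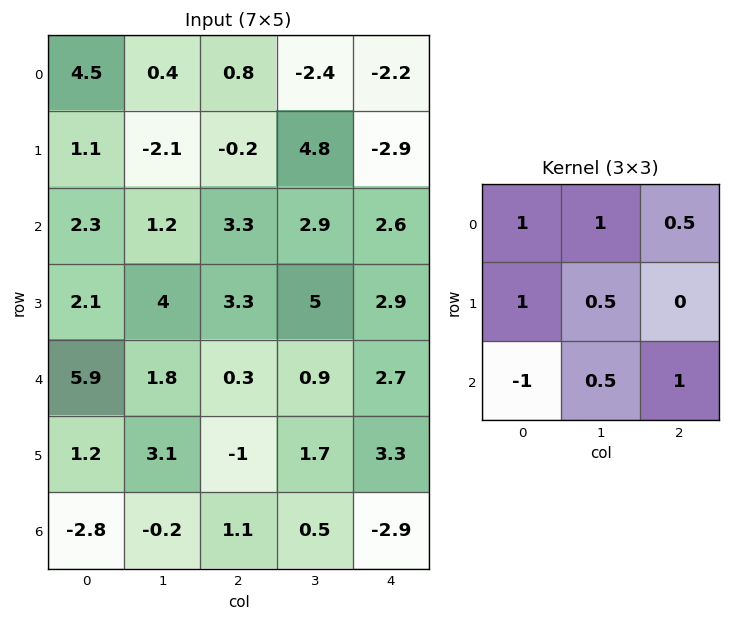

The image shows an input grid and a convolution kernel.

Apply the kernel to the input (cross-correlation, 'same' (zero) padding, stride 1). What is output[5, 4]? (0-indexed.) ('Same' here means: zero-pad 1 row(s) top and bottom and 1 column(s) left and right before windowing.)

5

The receptive field on the zero-padded input at this output position is [0.9 2.7 0 / 1.7 3.3 0 / 0.5 -2.9 0]. Elementwise product with the kernel and sum: 0.9·1 + 2.7·1 + 0·0.5 + 1.7·1 + 3.3·0.5 + 0.5·-1 + -2.9·0.5 + 0·1.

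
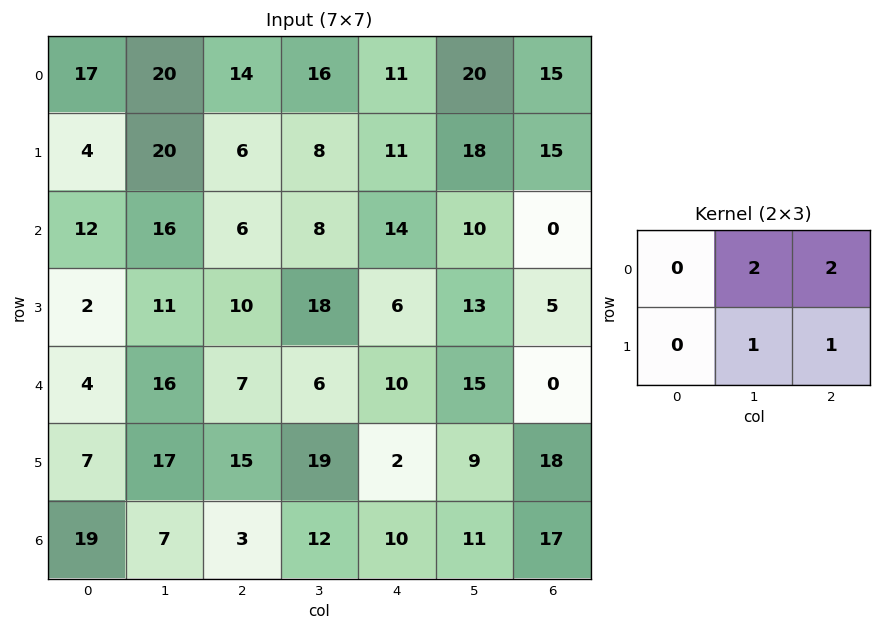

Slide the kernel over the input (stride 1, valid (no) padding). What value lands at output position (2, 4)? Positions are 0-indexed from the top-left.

The receptive field on the input at this output position is [14 10 0 / 6 13 5]. Elementwise product with the kernel and sum: 10·2 + 0·2 + 13·1 + 5·1.

38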